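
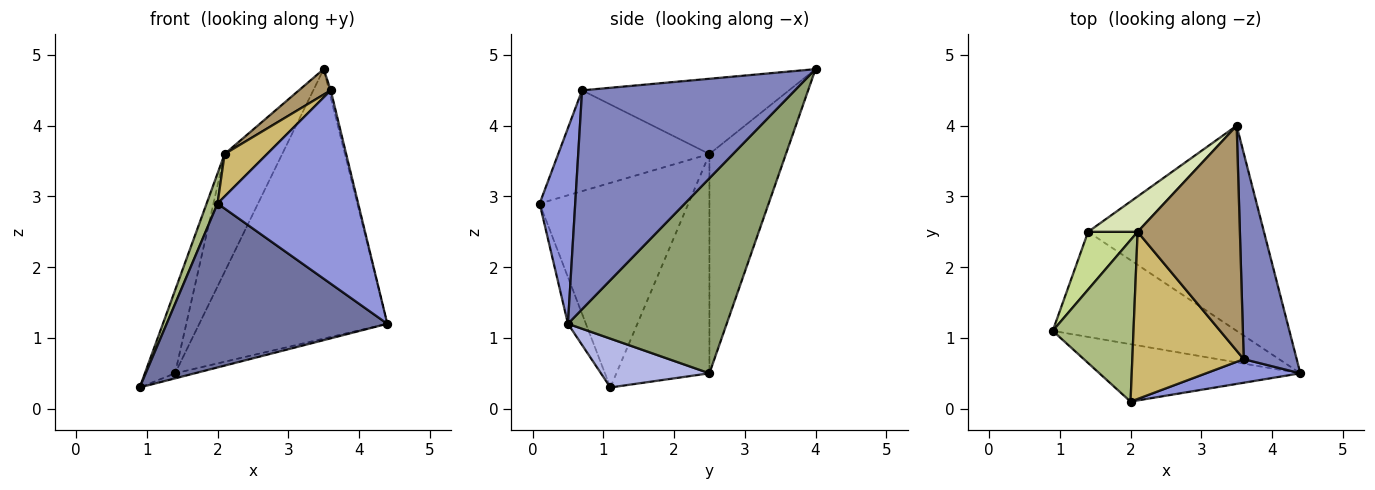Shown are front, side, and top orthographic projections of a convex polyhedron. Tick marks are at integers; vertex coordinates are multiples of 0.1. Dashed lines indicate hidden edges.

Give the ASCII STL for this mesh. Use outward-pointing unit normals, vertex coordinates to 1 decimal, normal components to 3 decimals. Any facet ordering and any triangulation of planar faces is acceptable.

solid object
 facet normal -0.077 -0.941 -0.330
  outer loop
   vertex 2.0 0.1 2.9
   vertex 0.9 1.1 0.3
   vertex 4.4 0.5 1.2
  endloop
 endfacet
 facet normal 0.972 0.008 0.235
  outer loop
   vertex 3.6 0.7 4.5
   vertex 4.4 0.5 1.2
   vertex 3.5 4.0 4.8
  endloop
 endfacet
 facet normal 0.244 -0.963 0.117
  outer loop
   vertex 3.6 0.7 4.5
   vertex 2.0 0.1 2.9
   vertex 4.4 0.5 1.2
  endloop
 endfacet
 facet normal 0.256 0.046 -0.966
  outer loop
   vertex 1.4 2.5 0.5
   vertex 4.4 0.5 1.2
   vertex 0.9 1.1 0.3
  endloop
 endfacet
 facet normal 0.558 0.661 -0.503
  outer loop
   vertex 1.4 2.5 0.5
   vertex 3.5 4.0 4.8
   vertex 4.4 0.5 1.2
  endloop
 endfacet
 facet normal -0.928 -0.068 0.366
  outer loop
   vertex 2.1 2.5 3.6
   vertex 0.9 1.1 0.3
   vertex 2.0 0.1 2.9
  endloop
 endfacet
 facet normal -0.930 0.302 0.210
  outer loop
   vertex 2.1 2.5 3.6
   vertex 1.4 2.5 0.5
   vertex 0.9 1.1 0.3
  endloop
 endfacet
 facet normal -0.786 0.592 0.178
  outer loop
   vertex 2.1 2.5 3.6
   vertex 3.5 4.0 4.8
   vertex 1.4 2.5 0.5
  endloop
 endfacet
 facet normal -0.590 -0.091 0.802
  outer loop
   vertex 2.1 2.5 3.6
   vertex 3.6 0.7 4.5
   vertex 3.5 4.0 4.8
  endloop
 endfacet
 facet normal -0.659 -0.185 0.729
  outer loop
   vertex 2.1 2.5 3.6
   vertex 2.0 0.1 2.9
   vertex 3.6 0.7 4.5
  endloop
 endfacet
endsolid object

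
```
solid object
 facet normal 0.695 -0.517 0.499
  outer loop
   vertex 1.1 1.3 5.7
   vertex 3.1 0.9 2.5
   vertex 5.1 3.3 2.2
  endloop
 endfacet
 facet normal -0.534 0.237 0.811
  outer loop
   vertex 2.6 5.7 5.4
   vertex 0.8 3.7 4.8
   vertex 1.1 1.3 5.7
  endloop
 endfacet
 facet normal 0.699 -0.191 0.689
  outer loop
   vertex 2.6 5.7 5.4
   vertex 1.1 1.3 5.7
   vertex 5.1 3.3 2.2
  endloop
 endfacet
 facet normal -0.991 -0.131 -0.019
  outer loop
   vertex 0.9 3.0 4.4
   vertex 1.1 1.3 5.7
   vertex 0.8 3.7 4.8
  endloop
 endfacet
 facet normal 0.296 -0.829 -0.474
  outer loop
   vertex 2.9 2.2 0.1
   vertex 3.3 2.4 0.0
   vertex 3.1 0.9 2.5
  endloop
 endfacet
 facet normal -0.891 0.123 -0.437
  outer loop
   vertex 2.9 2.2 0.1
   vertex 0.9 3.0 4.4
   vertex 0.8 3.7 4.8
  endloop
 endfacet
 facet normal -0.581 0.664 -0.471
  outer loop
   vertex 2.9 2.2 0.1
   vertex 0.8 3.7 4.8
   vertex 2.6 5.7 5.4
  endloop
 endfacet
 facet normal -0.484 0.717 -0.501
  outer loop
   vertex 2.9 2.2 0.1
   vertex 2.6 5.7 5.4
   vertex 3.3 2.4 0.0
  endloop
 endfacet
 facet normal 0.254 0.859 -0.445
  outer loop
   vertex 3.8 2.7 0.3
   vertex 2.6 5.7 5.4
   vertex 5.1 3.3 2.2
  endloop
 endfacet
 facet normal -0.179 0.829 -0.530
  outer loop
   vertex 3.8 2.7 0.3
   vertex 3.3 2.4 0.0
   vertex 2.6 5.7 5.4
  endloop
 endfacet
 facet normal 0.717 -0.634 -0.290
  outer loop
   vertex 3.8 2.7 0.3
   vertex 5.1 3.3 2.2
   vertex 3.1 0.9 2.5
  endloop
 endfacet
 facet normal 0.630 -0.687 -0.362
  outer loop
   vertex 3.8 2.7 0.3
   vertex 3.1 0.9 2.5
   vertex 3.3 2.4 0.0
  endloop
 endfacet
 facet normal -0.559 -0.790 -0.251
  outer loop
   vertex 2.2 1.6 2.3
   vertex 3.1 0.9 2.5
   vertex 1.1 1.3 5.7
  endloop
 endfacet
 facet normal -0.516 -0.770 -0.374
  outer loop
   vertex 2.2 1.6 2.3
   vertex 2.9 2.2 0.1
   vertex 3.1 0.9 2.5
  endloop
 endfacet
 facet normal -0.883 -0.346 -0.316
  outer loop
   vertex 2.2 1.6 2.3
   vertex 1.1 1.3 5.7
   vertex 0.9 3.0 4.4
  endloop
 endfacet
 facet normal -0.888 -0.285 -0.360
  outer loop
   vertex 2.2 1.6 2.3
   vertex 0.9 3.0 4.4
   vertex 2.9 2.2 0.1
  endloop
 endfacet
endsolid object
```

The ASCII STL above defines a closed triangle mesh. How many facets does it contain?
16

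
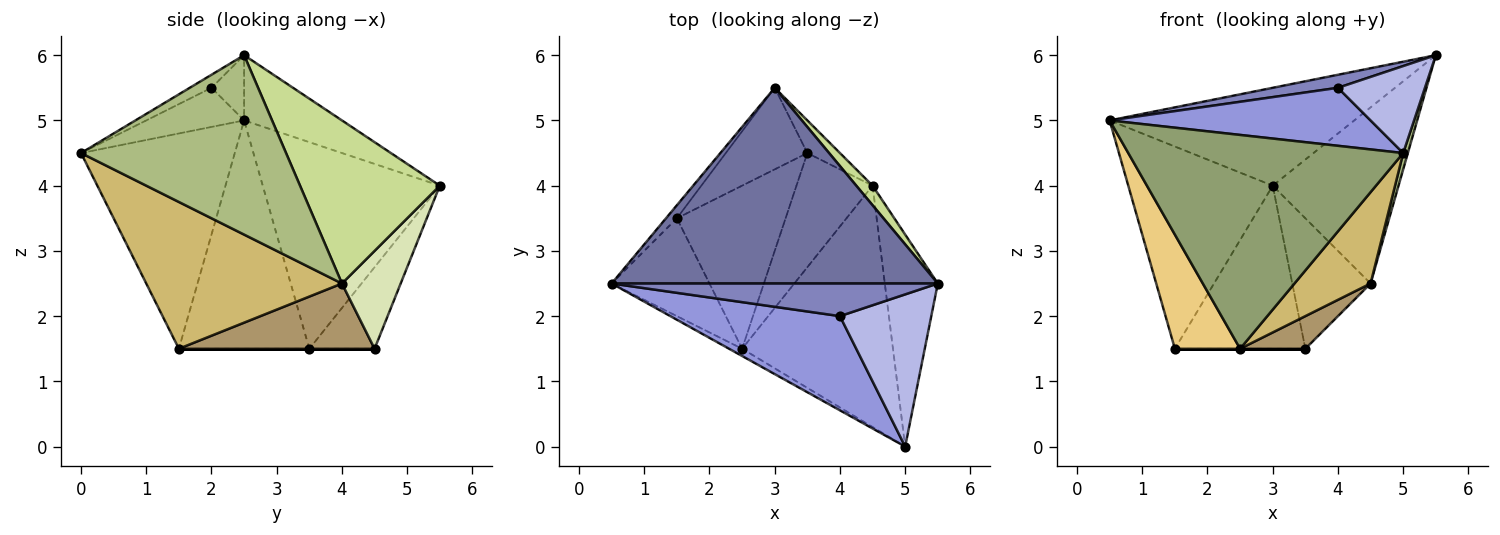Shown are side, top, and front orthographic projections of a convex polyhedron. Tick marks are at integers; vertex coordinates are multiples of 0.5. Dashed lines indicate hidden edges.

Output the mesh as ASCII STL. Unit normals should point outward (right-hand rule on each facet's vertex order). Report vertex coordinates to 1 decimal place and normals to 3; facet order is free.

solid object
 facet normal -0.176 0.440 0.880
  outer loop
   vertex 3.0 5.5 4.0
   vertex 0.5 2.5 5.0
   vertex 5.5 2.5 6.0
  endloop
 endfacet
 facet normal -0.183 -0.365 0.913
  outer loop
   vertex 4.0 2.0 5.5
   vertex 5.5 2.5 6.0
   vertex 0.5 2.5 5.0
  endloop
 endfacet
 facet normal -0.193 -0.514 0.836
  outer loop
   vertex 4.0 2.0 5.5
   vertex 0.5 2.5 5.0
   vertex 5.0 0.0 4.5
  endloop
 endfacet
 facet normal -0.123 -0.492 0.862
  outer loop
   vertex 4.0 2.0 5.5
   vertex 5.0 0.0 4.5
   vertex 5.5 2.5 6.0
  endloop
 endfacet
 facet normal -0.488 -0.872 -0.030
  outer loop
   vertex 2.5 1.5 1.5
   vertex 5.0 0.0 4.5
   vertex 0.5 2.5 5.0
  endloop
 endfacet
 facet normal 0.959 -0.022 -0.283
  outer loop
   vertex 4.5 4.0 2.5
   vertex 5.5 2.5 6.0
   vertex 5.0 0.0 4.5
  endloop
 endfacet
 facet normal 0.741 0.667 0.074
  outer loop
   vertex 4.5 4.0 2.5
   vertex 3.0 5.5 4.0
   vertex 5.5 2.5 6.0
  endloop
 endfacet
 facet normal 0.588 0.784 -0.196
  outer loop
   vertex 4.5 4.0 2.5
   vertex 3.5 4.5 1.5
   vertex 3.0 5.5 4.0
  endloop
 endfacet
 facet normal 0.636 -0.212 -0.742
  outer loop
   vertex 4.5 4.0 2.5
   vertex 2.5 1.5 1.5
   vertex 3.5 4.5 1.5
  endloop
 endfacet
 facet normal 0.673 -0.262 -0.692
  outer loop
   vertex 4.5 4.0 2.5
   vertex 5.0 0.0 4.5
   vertex 2.5 1.5 1.5
  endloop
 endfacet
 facet normal -0.835 -0.418 -0.358
  outer loop
   vertex 1.5 3.5 1.5
   vertex 2.5 1.5 1.5
   vertex 0.5 2.5 5.0
  endloop
 endfacet
 facet normal 0.000 0.000 -1.000
  outer loop
   vertex 1.5 3.5 1.5
   vertex 3.5 4.5 1.5
   vertex 2.5 1.5 1.5
  endloop
 endfacet
 facet normal -0.774 0.632 -0.041
  outer loop
   vertex 1.5 3.5 1.5
   vertex 0.5 2.5 5.0
   vertex 3.0 5.5 4.0
  endloop
 endfacet
 facet normal -0.408 0.816 -0.408
  outer loop
   vertex 1.5 3.5 1.5
   vertex 3.0 5.5 4.0
   vertex 3.5 4.5 1.5
  endloop
 endfacet
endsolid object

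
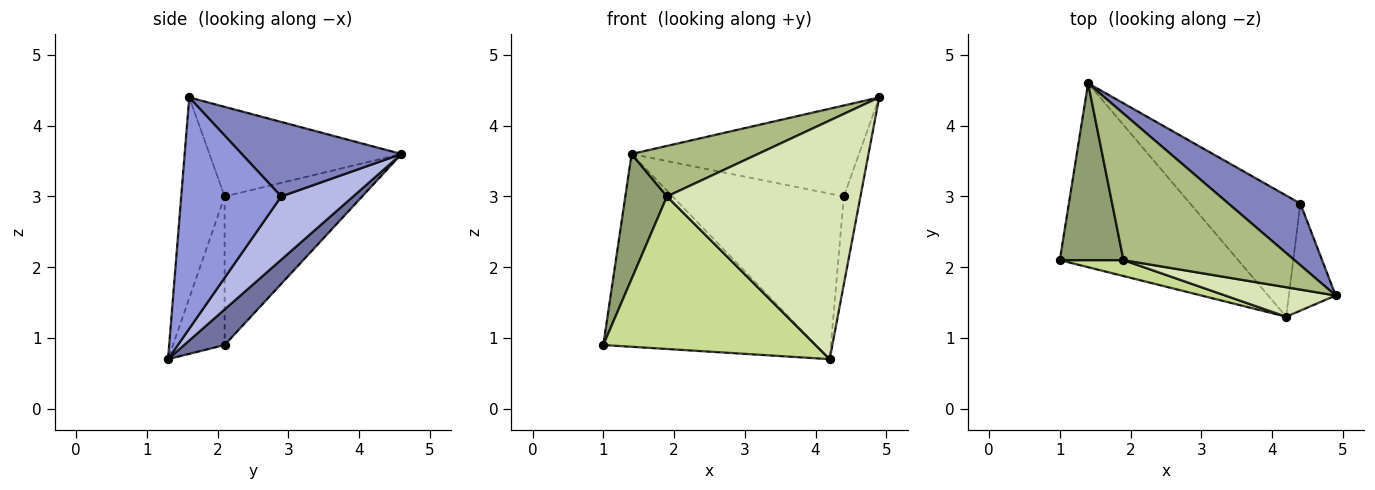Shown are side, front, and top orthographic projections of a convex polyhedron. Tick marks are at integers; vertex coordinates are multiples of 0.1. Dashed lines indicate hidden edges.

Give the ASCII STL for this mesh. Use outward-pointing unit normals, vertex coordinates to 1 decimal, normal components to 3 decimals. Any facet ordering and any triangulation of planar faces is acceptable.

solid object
 facet normal 0.136 0.717 -0.684
  outer loop
   vertex 4.2 1.3 0.7
   vertex 1.0 2.1 0.9
   vertex 1.4 4.6 3.6
  endloop
 endfacet
 facet normal 0.503 0.716 0.485
  outer loop
   vertex 4.4 2.9 3.0
   vertex 1.4 4.6 3.6
   vertex 4.9 1.6 4.4
  endloop
 endfacet
 facet normal 0.967 0.161 -0.196
  outer loop
   vertex 4.4 2.9 3.0
   vertex 4.9 1.6 4.4
   vertex 4.2 1.3 0.7
  endloop
 endfacet
 facet normal 0.321 0.764 -0.559
  outer loop
   vertex 4.4 2.9 3.0
   vertex 4.2 1.3 0.7
   vertex 1.4 4.6 3.6
  endloop
 endfacet
 facet normal -0.885 -0.268 0.379
  outer loop
   vertex 1.9 2.1 3.0
   vertex 1.4 4.6 3.6
   vertex 1.0 2.1 0.9
  endloop
 endfacet
 facet normal -0.444 -0.292 0.847
  outer loop
   vertex 1.9 2.1 3.0
   vertex 4.9 1.6 4.4
   vertex 1.4 4.6 3.6
  endloop
 endfacet
 facet normal -0.235 -0.967 0.101
  outer loop
   vertex 1.9 2.1 3.0
   vertex 1.0 2.1 0.9
   vertex 4.2 1.3 0.7
  endloop
 endfacet
 facet normal -0.217 -0.969 0.120
  outer loop
   vertex 1.9 2.1 3.0
   vertex 4.2 1.3 0.7
   vertex 4.9 1.6 4.4
  endloop
 endfacet
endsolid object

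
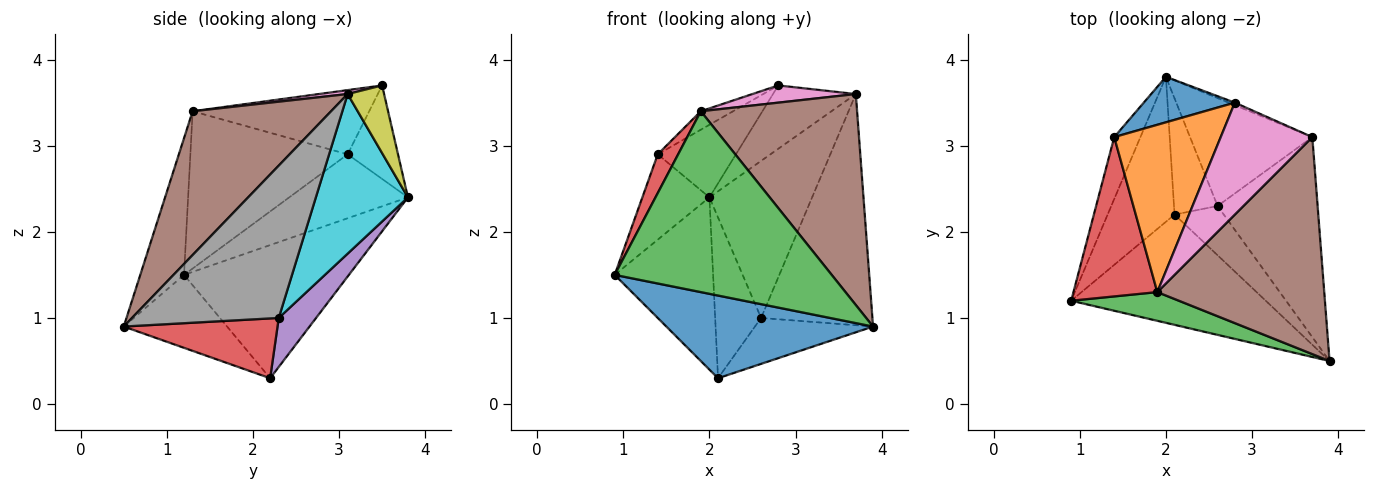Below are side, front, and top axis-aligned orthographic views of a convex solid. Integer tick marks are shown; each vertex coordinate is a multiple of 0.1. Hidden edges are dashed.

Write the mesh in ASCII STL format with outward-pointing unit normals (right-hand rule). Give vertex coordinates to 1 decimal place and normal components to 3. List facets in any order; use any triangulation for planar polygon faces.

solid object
 facet normal -0.287 -0.575 -0.766
  outer loop
   vertex 2.1 2.2 0.3
   vertex 3.9 0.5 0.9
   vertex 0.9 1.2 1.5
  endloop
 endfacet
 facet normal -0.788 0.471 -0.396
  outer loop
   vertex 2.1 2.2 0.3
   vertex 0.9 1.2 1.5
   vertex 2.0 3.8 2.4
  endloop
 endfacet
 facet normal -0.195 -0.969 0.154
  outer loop
   vertex 1.9 1.3 3.4
   vertex 0.9 1.2 1.5
   vertex 3.9 0.5 0.9
  endloop
 endfacet
 facet normal 0.664 0.510 -0.547
  outer loop
   vertex 2.6 2.3 1.0
   vertex 3.9 0.5 0.9
   vertex 2.1 2.2 0.3
  endloop
 endfacet
 facet normal 0.550 0.677 -0.489
  outer loop
   vertex 2.6 2.3 1.0
   vertex 2.1 2.2 0.3
   vertex 2.0 3.8 2.4
  endloop
 endfacet
 facet normal 0.525 -0.593 0.610
  outer loop
   vertex 3.7 3.1 3.6
   vertex 1.9 1.3 3.4
   vertex 3.9 0.5 0.9
  endloop
 endfacet
 facet normal 0.042 -0.152 0.987
  outer loop
   vertex 3.7 3.1 3.6
   vertex 2.8 3.5 3.7
   vertex 1.9 1.3 3.4
  endloop
 endfacet
 facet normal 0.706 0.536 -0.463
  outer loop
   vertex 3.7 3.1 3.6
   vertex 3.9 0.5 0.9
   vertex 2.6 2.3 1.0
  endloop
 endfacet
 facet normal 0.402 0.915 -0.037
  outer loop
   vertex 3.7 3.1 3.6
   vertex 2.0 3.8 2.4
   vertex 2.8 3.5 3.7
  endloop
 endfacet
 facet normal 0.594 0.663 -0.455
  outer loop
   vertex 3.7 3.1 3.6
   vertex 2.6 2.3 1.0
   vertex 2.0 3.8 2.4
  endloop
 endfacet
 facet normal -0.479 0.744 0.466
  outer loop
   vertex 1.4 3.1 2.9
   vertex 2.8 3.5 3.7
   vertex 2.0 3.8 2.4
  endloop
 endfacet
 facet normal -0.514 0.094 0.853
  outer loop
   vertex 1.4 3.1 2.9
   vertex 1.9 1.3 3.4
   vertex 2.8 3.5 3.7
  endloop
 endfacet
 facet normal -0.820 0.463 -0.336
  outer loop
   vertex 1.4 3.1 2.9
   vertex 2.0 3.8 2.4
   vertex 0.9 1.2 1.5
  endloop
 endfacet
 facet normal -0.877 -0.114 0.467
  outer loop
   vertex 1.4 3.1 2.9
   vertex 0.9 1.2 1.5
   vertex 1.9 1.3 3.4
  endloop
 endfacet
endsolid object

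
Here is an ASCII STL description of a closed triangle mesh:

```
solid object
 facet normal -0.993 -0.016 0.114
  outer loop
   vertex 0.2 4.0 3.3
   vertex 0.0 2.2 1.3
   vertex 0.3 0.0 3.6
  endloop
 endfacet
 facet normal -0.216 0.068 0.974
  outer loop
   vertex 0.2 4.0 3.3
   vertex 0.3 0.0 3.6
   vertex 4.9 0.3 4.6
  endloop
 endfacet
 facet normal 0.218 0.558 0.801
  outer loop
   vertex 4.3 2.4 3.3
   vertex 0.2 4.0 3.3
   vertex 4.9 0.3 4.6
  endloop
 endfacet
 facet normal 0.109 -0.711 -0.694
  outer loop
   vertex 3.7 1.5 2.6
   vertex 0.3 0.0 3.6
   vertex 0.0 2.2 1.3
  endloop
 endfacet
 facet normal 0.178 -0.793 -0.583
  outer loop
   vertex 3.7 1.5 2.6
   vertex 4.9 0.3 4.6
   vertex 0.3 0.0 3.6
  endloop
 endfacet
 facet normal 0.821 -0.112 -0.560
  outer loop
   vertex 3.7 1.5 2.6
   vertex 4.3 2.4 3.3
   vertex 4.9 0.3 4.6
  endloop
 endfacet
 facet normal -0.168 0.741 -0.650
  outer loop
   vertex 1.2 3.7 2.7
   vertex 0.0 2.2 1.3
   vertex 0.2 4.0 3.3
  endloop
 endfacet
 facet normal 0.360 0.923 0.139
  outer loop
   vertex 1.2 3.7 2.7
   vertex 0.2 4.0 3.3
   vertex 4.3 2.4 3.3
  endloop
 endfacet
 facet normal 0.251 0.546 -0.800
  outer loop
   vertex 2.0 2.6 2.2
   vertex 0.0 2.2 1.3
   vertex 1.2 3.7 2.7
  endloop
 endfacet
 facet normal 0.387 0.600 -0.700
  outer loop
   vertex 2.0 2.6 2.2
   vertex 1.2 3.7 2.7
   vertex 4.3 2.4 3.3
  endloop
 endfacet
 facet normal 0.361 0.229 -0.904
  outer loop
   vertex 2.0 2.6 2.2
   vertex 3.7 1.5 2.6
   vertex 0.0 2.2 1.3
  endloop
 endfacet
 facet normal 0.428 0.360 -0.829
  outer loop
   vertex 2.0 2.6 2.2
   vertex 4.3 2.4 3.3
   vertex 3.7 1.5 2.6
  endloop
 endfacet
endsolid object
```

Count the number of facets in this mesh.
12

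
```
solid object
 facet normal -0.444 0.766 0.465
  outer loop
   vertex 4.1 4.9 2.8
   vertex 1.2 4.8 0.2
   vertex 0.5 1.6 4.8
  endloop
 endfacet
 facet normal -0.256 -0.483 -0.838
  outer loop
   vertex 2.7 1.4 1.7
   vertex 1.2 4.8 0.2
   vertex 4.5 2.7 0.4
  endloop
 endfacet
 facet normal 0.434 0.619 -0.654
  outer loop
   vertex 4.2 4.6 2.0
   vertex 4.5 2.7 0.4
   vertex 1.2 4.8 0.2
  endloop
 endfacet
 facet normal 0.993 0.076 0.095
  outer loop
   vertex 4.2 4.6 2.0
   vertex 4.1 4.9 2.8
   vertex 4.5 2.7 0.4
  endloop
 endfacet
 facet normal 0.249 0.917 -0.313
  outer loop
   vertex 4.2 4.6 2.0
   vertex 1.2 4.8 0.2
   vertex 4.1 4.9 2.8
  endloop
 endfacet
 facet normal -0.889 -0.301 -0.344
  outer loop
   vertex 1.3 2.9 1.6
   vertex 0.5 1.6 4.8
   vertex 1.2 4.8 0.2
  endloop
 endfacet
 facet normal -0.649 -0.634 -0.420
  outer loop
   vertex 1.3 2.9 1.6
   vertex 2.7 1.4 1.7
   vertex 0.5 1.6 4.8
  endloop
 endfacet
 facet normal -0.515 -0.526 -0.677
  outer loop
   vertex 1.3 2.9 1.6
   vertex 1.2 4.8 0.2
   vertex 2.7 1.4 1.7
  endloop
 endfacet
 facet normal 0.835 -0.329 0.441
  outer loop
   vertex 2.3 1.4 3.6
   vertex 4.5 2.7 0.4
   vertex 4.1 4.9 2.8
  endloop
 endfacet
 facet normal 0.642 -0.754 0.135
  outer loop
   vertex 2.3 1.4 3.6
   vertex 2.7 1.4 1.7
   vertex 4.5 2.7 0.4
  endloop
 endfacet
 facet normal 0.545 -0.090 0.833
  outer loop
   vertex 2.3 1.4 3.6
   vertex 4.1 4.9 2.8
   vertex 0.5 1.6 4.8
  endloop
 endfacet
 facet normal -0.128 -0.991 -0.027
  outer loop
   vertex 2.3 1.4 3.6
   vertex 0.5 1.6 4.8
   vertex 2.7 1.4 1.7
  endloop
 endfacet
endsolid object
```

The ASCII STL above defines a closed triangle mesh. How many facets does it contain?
12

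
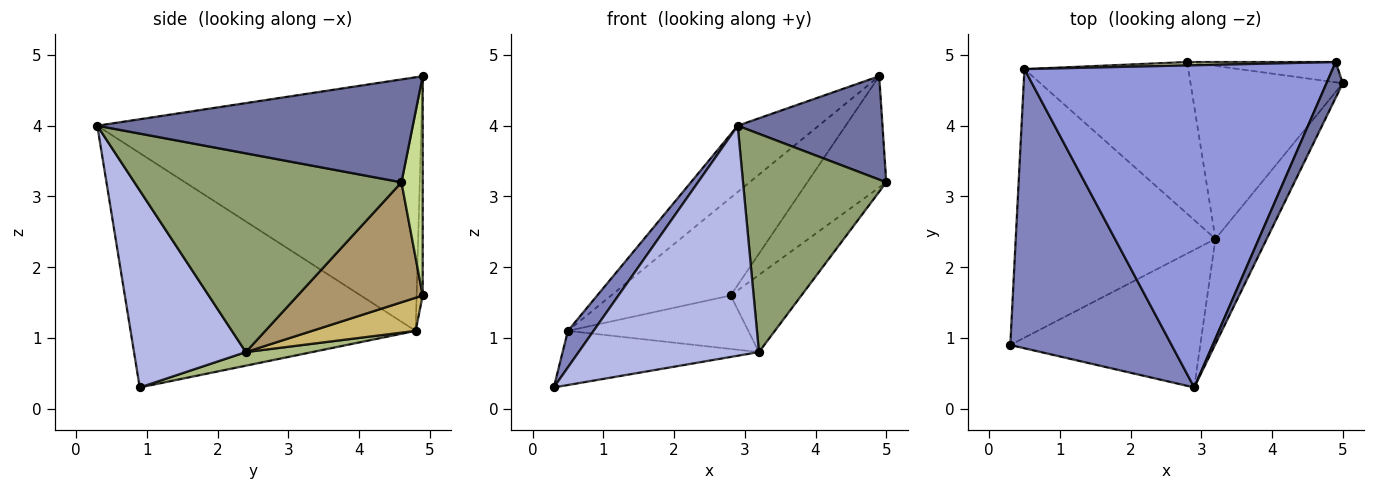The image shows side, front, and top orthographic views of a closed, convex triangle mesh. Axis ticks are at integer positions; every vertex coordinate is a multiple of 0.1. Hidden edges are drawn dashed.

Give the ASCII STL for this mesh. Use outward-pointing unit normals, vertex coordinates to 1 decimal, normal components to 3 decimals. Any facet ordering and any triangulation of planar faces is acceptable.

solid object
 facet normal 0.900 -0.413 0.143
  outer loop
   vertex 4.9 4.9 4.7
   vertex 2.9 0.3 4.0
   vertex 5.0 4.6 3.2
  endloop
 endfacet
 facet normal -0.822 -0.074 0.565
  outer loop
   vertex 0.5 4.8 1.1
   vertex 0.3 0.9 0.3
   vertex 2.9 0.3 4.0
  endloop
 endfacet
 facet normal -0.628 0.157 0.763
  outer loop
   vertex 0.5 4.8 1.1
   vertex 2.9 0.3 4.0
   vertex 4.9 4.9 4.7
  endloop
 endfacet
 facet normal 0.470 -0.758 -0.453
  outer loop
   vertex 3.2 2.4 0.8
   vertex 2.9 0.3 4.0
   vertex 0.3 0.9 0.3
  endloop
 endfacet
 facet normal 0.859 -0.461 -0.222
  outer loop
   vertex 3.2 2.4 0.8
   vertex 5.0 4.6 3.2
   vertex 2.9 0.3 4.0
  endloop
 endfacet
 facet normal 0.067 0.197 -0.978
  outer loop
   vertex 3.2 2.4 0.8
   vertex 0.3 0.9 0.3
   vertex 0.5 4.8 1.1
  endloop
 endfacet
 facet normal 0.256 0.951 -0.173
  outer loop
   vertex 2.8 4.9 1.6
   vertex 4.9 4.9 4.7
   vertex 5.0 4.6 3.2
  endloop
 endfacet
 facet normal -0.051 0.998 0.034
  outer loop
   vertex 2.8 4.9 1.6
   vertex 0.5 4.8 1.1
   vertex 4.9 4.9 4.7
  endloop
 endfacet
 facet normal 0.584 0.331 -0.741
  outer loop
   vertex 2.8 4.9 1.6
   vertex 5.0 4.6 3.2
   vertex 3.2 2.4 0.8
  endloop
 endfacet
 facet normal 0.187 0.326 -0.926
  outer loop
   vertex 2.8 4.9 1.6
   vertex 3.2 2.4 0.8
   vertex 0.5 4.8 1.1
  endloop
 endfacet
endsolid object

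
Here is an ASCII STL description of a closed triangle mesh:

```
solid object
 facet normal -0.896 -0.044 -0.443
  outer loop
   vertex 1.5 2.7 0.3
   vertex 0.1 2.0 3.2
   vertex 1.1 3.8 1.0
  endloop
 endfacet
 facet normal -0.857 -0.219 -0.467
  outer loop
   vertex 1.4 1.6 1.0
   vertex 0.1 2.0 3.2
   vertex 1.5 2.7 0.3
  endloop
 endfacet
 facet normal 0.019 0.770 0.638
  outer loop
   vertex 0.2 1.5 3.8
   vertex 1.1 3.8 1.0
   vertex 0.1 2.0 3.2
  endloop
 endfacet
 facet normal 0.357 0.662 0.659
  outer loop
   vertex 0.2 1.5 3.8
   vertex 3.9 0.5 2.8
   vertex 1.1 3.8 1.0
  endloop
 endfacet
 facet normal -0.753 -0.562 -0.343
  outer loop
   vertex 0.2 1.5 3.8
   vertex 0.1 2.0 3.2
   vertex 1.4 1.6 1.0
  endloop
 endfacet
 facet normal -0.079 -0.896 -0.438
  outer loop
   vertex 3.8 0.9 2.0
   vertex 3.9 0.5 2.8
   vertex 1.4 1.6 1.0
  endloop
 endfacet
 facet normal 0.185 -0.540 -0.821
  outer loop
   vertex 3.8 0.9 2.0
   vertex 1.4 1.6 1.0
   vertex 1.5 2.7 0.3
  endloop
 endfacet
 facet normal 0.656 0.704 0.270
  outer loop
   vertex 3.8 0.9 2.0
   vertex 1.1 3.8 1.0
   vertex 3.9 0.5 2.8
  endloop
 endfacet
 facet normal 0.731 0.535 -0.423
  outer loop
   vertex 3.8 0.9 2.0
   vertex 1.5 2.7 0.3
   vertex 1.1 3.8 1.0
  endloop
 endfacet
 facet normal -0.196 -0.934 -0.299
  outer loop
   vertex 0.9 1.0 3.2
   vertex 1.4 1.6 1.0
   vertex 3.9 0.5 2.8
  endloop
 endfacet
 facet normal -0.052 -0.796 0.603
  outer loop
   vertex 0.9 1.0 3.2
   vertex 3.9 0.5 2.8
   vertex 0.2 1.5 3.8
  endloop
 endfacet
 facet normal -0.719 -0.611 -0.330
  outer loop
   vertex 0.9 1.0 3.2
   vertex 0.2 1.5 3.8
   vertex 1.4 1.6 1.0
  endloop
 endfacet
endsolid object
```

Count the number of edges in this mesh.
18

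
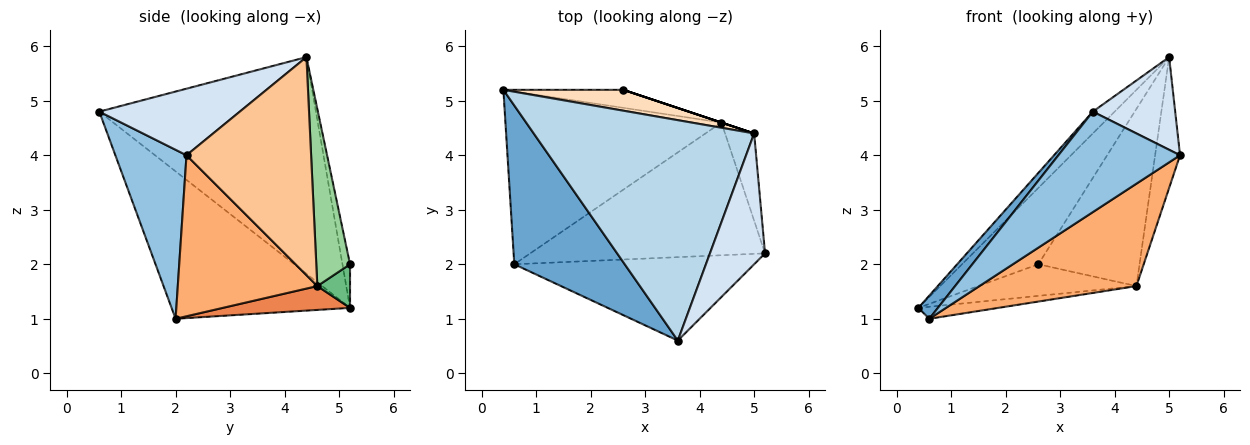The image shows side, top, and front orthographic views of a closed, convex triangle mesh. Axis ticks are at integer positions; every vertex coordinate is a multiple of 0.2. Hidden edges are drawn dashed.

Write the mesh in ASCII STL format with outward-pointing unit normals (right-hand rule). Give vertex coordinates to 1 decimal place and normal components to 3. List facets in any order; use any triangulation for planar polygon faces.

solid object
 facet normal -0.797 -0.087 0.597
  outer loop
   vertex 3.6 0.6 4.8
   vertex 0.4 5.2 1.2
   vertex 0.6 2.0 1.0
  endloop
 endfacet
 facet normal 0.410 -0.702 -0.582
  outer loop
   vertex 3.6 0.6 4.8
   vertex 0.6 2.0 1.0
   vertex 5.2 2.2 4.0
  endloop
 endfacet
 facet normal -0.699 0.070 0.711
  outer loop
   vertex 5.0 4.4 5.8
   vertex 0.4 5.2 1.2
   vertex 3.6 0.6 4.8
  endloop
 endfacet
 facet normal 0.702 -0.412 0.581
  outer loop
   vertex 5.0 4.4 5.8
   vertex 3.6 0.6 4.8
   vertex 5.2 2.2 4.0
  endloop
 endfacet
 facet normal 0.109 0.069 -0.992
  outer loop
   vertex 4.4 4.6 1.6
   vertex 0.6 2.0 1.0
   vertex 0.4 5.2 1.2
  endloop
 endfacet
 facet normal 0.477 -0.537 -0.696
  outer loop
   vertex 4.4 4.6 1.6
   vertex 5.2 2.2 4.0
   vertex 0.6 2.0 1.0
  endloop
 endfacet
 facet normal 0.972 0.194 -0.130
  outer loop
   vertex 4.4 4.6 1.6
   vertex 5.0 4.4 5.8
   vertex 5.2 2.2 4.0
  endloop
 endfacet
 facet normal -0.095 0.960 0.262
  outer loop
   vertex 2.6 5.2 2.0
   vertex 0.4 5.2 1.2
   vertex 5.0 4.4 5.8
  endloop
 endfacet
 facet normal 0.177 0.855 -0.487
  outer loop
   vertex 2.6 5.2 2.0
   vertex 4.4 4.6 1.6
   vertex 0.4 5.2 1.2
  endloop
 endfacet
 facet normal 0.316 0.949 0.000
  outer loop
   vertex 2.6 5.2 2.0
   vertex 5.0 4.4 5.8
   vertex 4.4 4.6 1.6
  endloop
 endfacet
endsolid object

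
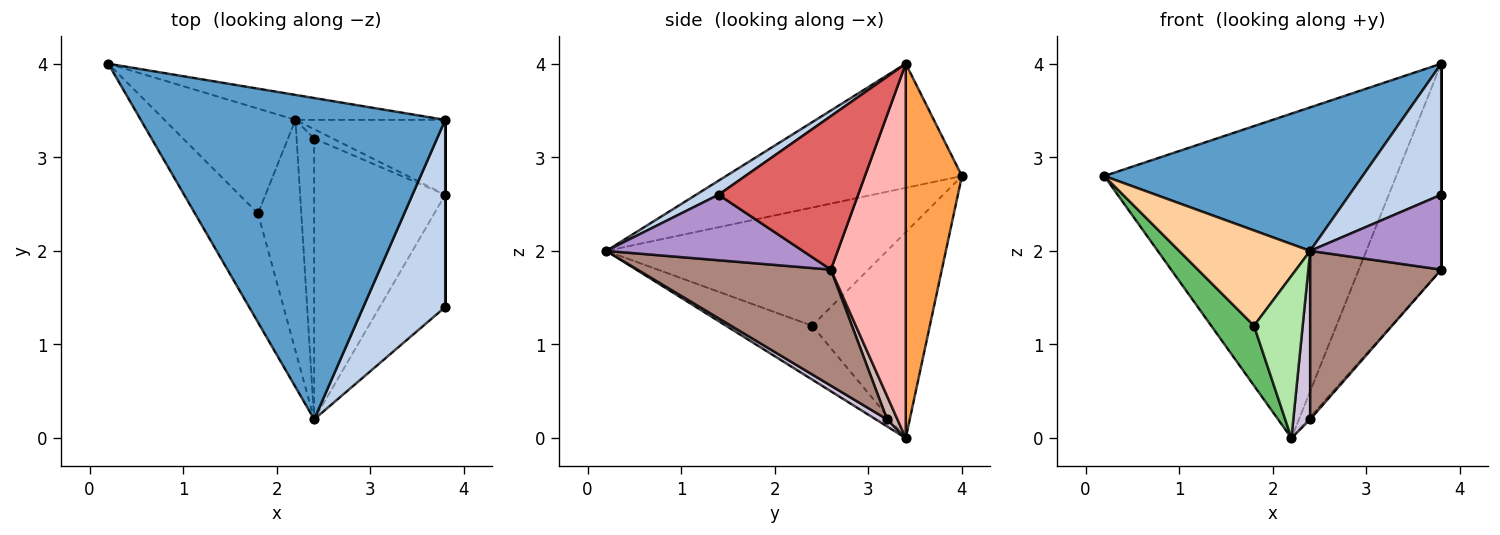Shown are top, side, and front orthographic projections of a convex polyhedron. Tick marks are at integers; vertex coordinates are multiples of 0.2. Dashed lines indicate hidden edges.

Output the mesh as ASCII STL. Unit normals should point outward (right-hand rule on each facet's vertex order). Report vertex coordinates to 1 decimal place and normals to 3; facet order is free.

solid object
 facet normal -0.349 -0.382 0.856
  outer loop
   vertex 3.8 3.4 4.0
   vertex 0.2 4.0 2.8
   vertex 2.4 0.2 2.0
  endloop
 endfacet
 facet normal 0.139 -0.568 0.811
  outer loop
   vertex 3.8 3.4 4.0
   vertex 2.4 0.2 2.0
   vertex 3.8 1.4 2.6
  endloop
 endfacet
 facet normal 0.188 0.979 -0.075
  outer loop
   vertex 3.8 3.4 4.0
   vertex 2.2 3.4 0.0
   vertex 0.2 4.0 2.8
  endloop
 endfacet
 facet normal -0.816 -0.381 -0.435
  outer loop
   vertex 1.8 2.4 1.2
   vertex 2.4 0.2 2.0
   vertex 0.2 4.0 2.8
  endloop
 endfacet
 facet normal -0.807 -0.293 -0.513
  outer loop
   vertex 1.8 2.4 1.2
   vertex 0.2 4.0 2.8
   vertex 2.2 3.4 0.0
  endloop
 endfacet
 facet normal -0.713 -0.403 -0.574
  outer loop
   vertex 1.8 2.4 1.2
   vertex 2.2 3.4 0.0
   vertex 2.4 0.2 2.0
  endloop
 endfacet
 facet normal 1.000 0.000 0.000
  outer loop
   vertex 3.8 2.6 1.8
   vertex 3.8 3.4 4.0
   vertex 3.8 1.4 2.6
  endloop
 endfacet
 facet normal 0.650 0.715 -0.260
  outer loop
   vertex 3.8 2.6 1.8
   vertex 2.2 3.4 0.0
   vertex 3.8 3.4 4.0
  endloop
 endfacet
 facet normal 0.640 -0.426 -0.640
  outer loop
   vertex 3.8 2.6 1.8
   vertex 3.8 1.4 2.6
   vertex 2.4 0.2 2.0
  endloop
 endfacet
 facet normal 0.324 -0.487 -0.811
  outer loop
   vertex 2.4 3.2 0.2
   vertex 2.4 0.2 2.0
   vertex 2.2 3.4 0.0
  endloop
 endfacet
 facet normal 0.605 -0.410 -0.683
  outer loop
   vertex 2.4 3.2 0.2
   vertex 3.8 2.6 1.8
   vertex 2.4 0.2 2.0
  endloop
 endfacet
 facet normal 0.772 0.154 -0.617
  outer loop
   vertex 2.4 3.2 0.2
   vertex 2.2 3.4 0.0
   vertex 3.8 2.6 1.8
  endloop
 endfacet
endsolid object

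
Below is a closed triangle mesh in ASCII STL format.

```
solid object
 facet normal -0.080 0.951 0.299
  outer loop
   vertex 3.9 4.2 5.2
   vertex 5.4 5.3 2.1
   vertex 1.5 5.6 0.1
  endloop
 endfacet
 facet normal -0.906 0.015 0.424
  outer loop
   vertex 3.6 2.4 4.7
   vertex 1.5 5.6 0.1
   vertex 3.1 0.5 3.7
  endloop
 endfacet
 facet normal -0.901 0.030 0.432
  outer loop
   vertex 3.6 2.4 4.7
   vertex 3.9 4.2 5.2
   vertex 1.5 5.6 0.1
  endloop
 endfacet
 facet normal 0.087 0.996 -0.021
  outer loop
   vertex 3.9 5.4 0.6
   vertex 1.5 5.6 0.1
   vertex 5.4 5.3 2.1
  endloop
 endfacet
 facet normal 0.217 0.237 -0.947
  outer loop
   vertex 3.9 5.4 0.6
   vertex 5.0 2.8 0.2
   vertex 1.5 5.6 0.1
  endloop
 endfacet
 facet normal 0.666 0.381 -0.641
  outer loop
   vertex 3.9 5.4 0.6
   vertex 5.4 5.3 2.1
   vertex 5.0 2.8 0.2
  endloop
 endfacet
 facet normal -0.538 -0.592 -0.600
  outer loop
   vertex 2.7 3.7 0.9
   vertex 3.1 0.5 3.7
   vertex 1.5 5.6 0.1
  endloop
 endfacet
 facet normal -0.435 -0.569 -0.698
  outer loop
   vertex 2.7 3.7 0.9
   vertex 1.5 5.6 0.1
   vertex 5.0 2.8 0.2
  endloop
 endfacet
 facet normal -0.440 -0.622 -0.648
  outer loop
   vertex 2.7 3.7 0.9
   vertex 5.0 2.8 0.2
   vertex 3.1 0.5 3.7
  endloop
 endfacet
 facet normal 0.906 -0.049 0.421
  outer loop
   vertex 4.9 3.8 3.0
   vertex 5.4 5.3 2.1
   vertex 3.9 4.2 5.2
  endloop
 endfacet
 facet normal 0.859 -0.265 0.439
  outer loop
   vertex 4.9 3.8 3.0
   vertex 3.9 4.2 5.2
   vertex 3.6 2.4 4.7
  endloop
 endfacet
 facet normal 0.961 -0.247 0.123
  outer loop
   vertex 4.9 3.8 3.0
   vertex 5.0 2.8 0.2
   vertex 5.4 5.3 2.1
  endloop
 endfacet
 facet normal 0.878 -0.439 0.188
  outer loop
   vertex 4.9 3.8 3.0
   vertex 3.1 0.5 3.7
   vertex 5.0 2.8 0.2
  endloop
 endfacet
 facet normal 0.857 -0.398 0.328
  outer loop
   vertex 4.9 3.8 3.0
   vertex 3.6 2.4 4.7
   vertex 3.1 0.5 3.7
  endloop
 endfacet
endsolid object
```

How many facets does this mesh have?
14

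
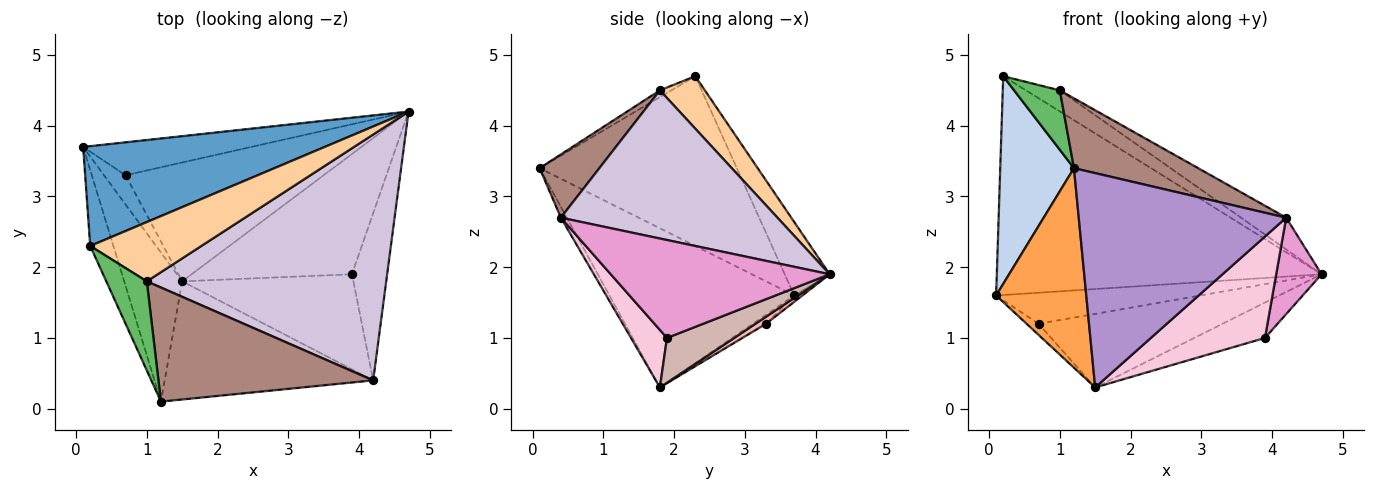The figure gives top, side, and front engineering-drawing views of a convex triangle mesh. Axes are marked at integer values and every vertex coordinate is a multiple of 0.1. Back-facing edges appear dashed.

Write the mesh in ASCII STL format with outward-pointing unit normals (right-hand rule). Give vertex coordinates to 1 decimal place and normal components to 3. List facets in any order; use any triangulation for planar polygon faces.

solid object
 facet normal -0.125 0.903 0.412
  outer loop
   vertex 0.2 2.3 4.7
   vertex 4.7 4.2 1.9
   vertex 0.1 3.7 1.6
  endloop
 endfacet
 facet normal -0.929 -0.347 -0.127
  outer loop
   vertex 0.2 2.3 4.7
   vertex 0.1 3.7 1.6
   vertex 1.2 0.1 3.4
  endloop
 endfacet
 facet normal -0.854 -0.417 -0.311
  outer loop
   vertex 1.5 1.8 0.3
   vertex 1.2 0.1 3.4
   vertex 0.1 3.7 1.6
  endloop
 endfacet
 facet normal 0.406 0.306 0.861
  outer loop
   vertex 1.0 1.8 4.5
   vertex 4.7 4.2 1.9
   vertex 0.2 2.3 4.7
  endloop
 endfacet
 facet normal -0.137 -0.549 0.824
  outer loop
   vertex 1.0 1.8 4.5
   vertex 0.2 2.3 4.7
   vertex 1.2 0.1 3.4
  endloop
 endfacet
 facet normal -0.027 0.686 -0.727
  outer loop
   vertex 0.7 3.3 1.2
   vertex 0.1 3.7 1.6
   vertex 4.7 4.2 1.9
  endloop
 endfacet
 facet normal -0.361 0.331 -0.872
  outer loop
   vertex 0.7 3.3 1.2
   vertex 1.5 1.8 0.3
   vertex 0.1 3.7 1.6
  endloop
 endfacet
 facet normal 0.030 0.526 -0.850
  outer loop
   vertex 0.7 3.3 1.2
   vertex 4.7 4.2 1.9
   vertex 1.5 1.8 0.3
  endloop
 endfacet
 facet normal -0.025 -0.876 -0.483
  outer loop
   vertex 4.2 0.4 2.7
   vertex 1.2 0.1 3.4
   vertex 1.5 1.8 0.3
  endloop
 endfacet
 facet normal 0.523 0.109 0.845
  outer loop
   vertex 4.2 0.4 2.7
   vertex 4.7 4.2 1.9
   vertex 1.0 1.8 4.5
  endloop
 endfacet
 facet normal 0.244 -0.507 0.827
  outer loop
   vertex 4.2 0.4 2.7
   vertex 1.0 1.8 4.5
   vertex 1.2 0.1 3.4
  endloop
 endfacet
 facet normal 0.259 0.273 -0.927
  outer loop
   vertex 3.9 1.9 1.0
   vertex 1.5 1.8 0.3
   vertex 4.7 4.2 1.9
  endloop
 endfacet
 facet normal 0.924 -0.191 -0.332
  outer loop
   vertex 3.9 1.9 1.0
   vertex 4.7 4.2 1.9
   vertex 4.2 0.4 2.7
  endloop
 endfacet
 facet normal 0.224 -0.711 -0.667
  outer loop
   vertex 3.9 1.9 1.0
   vertex 4.2 0.4 2.7
   vertex 1.5 1.8 0.3
  endloop
 endfacet
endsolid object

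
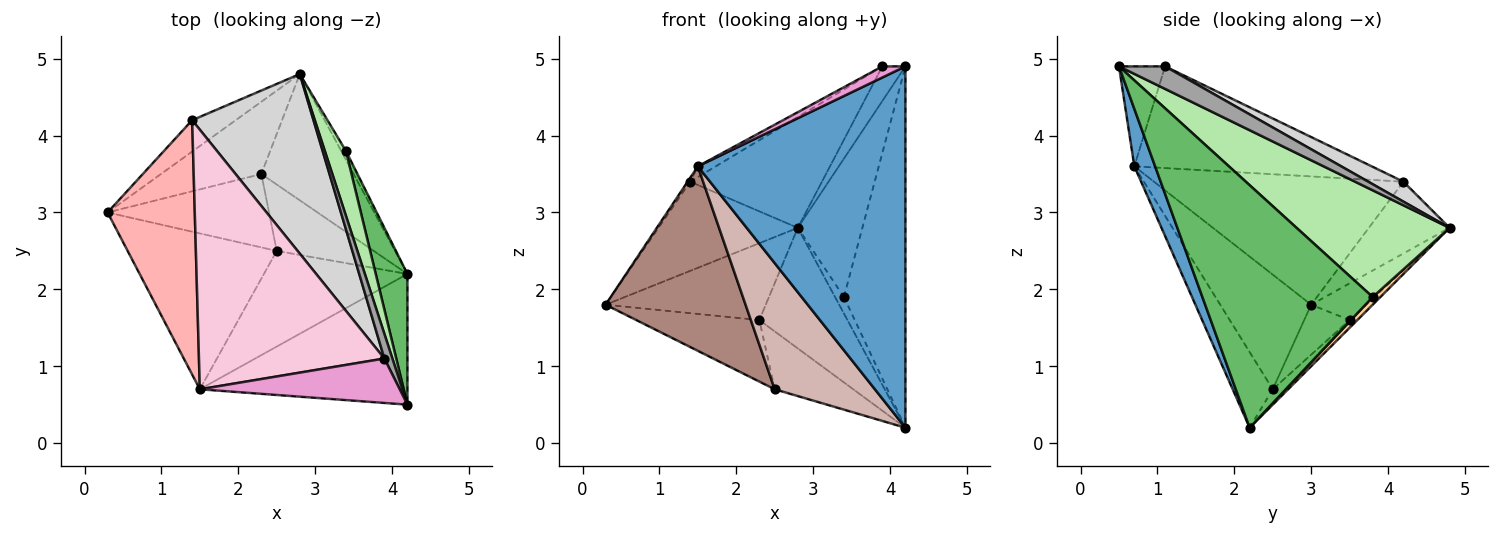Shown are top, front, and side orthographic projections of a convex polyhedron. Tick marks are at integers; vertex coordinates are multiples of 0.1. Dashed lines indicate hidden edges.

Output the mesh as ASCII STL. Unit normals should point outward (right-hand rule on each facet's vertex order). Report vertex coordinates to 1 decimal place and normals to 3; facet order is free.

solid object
 facet normal 0.094 -0.936 -0.339
  outer loop
   vertex 1.5 0.7 3.6
   vertex 4.2 2.2 0.2
   vertex 4.2 0.5 4.9
  endloop
 endfacet
 facet normal -0.243 0.707 -0.664
  outer loop
   vertex 2.3 3.5 1.6
   vertex 0.3 3.0 1.8
   vertex 2.8 4.8 2.8
  endloop
 endfacet
 facet normal -0.060 0.689 -0.722
  outer loop
   vertex 2.3 3.5 1.6
   vertex 2.8 4.8 2.8
   vertex 4.2 2.2 0.2
  endloop
 endfacet
 facet normal 0.607 0.701 -0.374
  outer loop
   vertex 3.4 3.8 1.9
   vertex 4.2 2.2 0.2
   vertex 2.8 4.8 2.8
  endloop
 endfacet
 facet normal 0.934 0.337 0.122
  outer loop
   vertex 3.4 3.8 1.9
   vertex 4.2 0.5 4.9
   vertex 4.2 2.2 0.2
  endloop
 endfacet
 facet normal 0.906 0.383 0.179
  outer loop
   vertex 3.4 3.8 1.9
   vertex 2.8 4.8 2.8
   vertex 4.2 0.5 4.9
  endloop
 endfacet
 facet normal -0.480 0.828 -0.291
  outer loop
   vertex 1.4 4.2 3.4
   vertex 2.8 4.8 2.8
   vertex 0.3 3.0 1.8
  endloop
 endfacet
 facet normal -0.827 0.008 0.562
  outer loop
   vertex 1.4 4.2 3.4
   vertex 0.3 3.0 1.8
   vertex 1.5 0.7 3.6
  endloop
 endfacet
 facet normal -0.231 0.625 -0.746
  outer loop
   vertex 2.5 2.5 0.7
   vertex 0.3 3.0 1.8
   vertex 2.3 3.5 1.6
  endloop
 endfacet
 facet normal -0.105 0.654 -0.750
  outer loop
   vertex 2.5 2.5 0.7
   vertex 2.3 3.5 1.6
   vertex 4.2 2.2 0.2
  endloop
 endfacet
 facet normal -0.445 -0.684 -0.578
  outer loop
   vertex 2.5 2.5 0.7
   vertex 1.5 0.7 3.6
   vertex 0.3 3.0 1.8
  endloop
 endfacet
 facet normal -0.303 -0.759 -0.576
  outer loop
   vertex 2.5 2.5 0.7
   vertex 4.2 2.2 0.2
   vertex 1.5 0.7 3.6
  endloop
 endfacet
 facet normal -0.436 -0.218 0.873
  outer loop
   vertex 3.9 1.1 4.9
   vertex 1.5 0.7 3.6
   vertex 4.2 0.5 4.9
  endloop
 endfacet
 facet normal -0.481 0.036 0.876
  outer loop
   vertex 3.9 1.1 4.9
   vertex 1.4 4.2 3.4
   vertex 1.5 0.7 3.6
  endloop
 endfacet
 facet normal 0.852 0.426 0.304
  outer loop
   vertex 3.9 1.1 4.9
   vertex 4.2 0.5 4.9
   vertex 2.8 4.8 2.8
  endloop
 endfacet
 facet normal 0.139 0.520 0.843
  outer loop
   vertex 3.9 1.1 4.9
   vertex 2.8 4.8 2.8
   vertex 1.4 4.2 3.4
  endloop
 endfacet
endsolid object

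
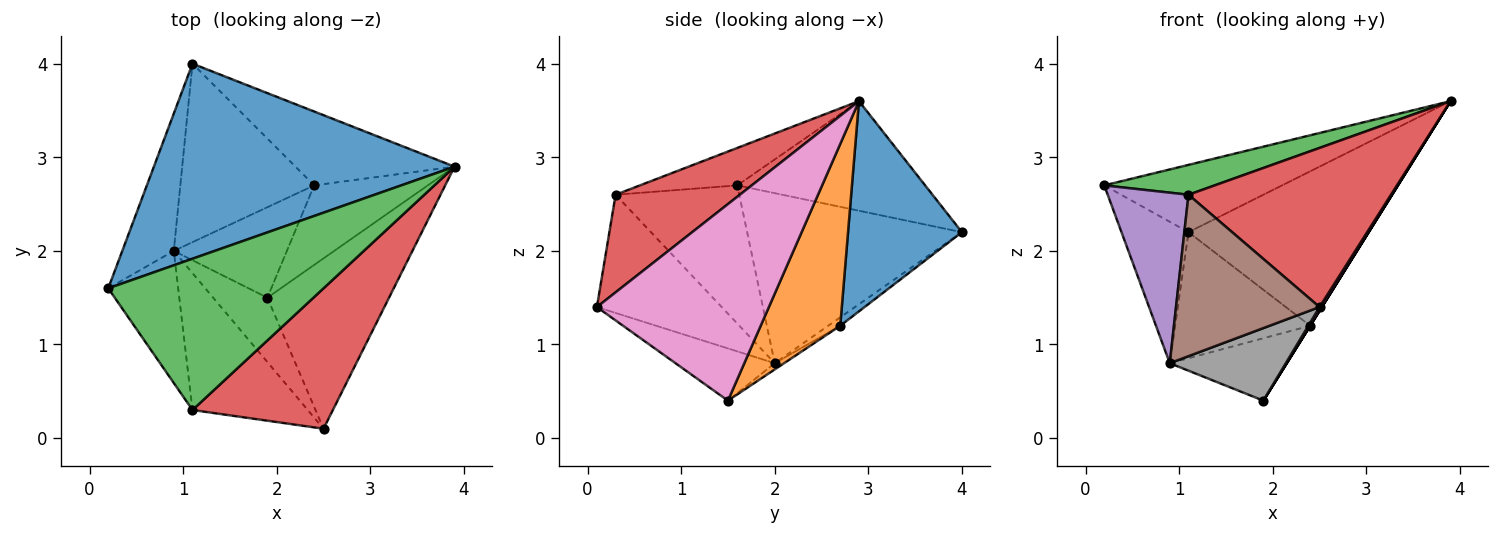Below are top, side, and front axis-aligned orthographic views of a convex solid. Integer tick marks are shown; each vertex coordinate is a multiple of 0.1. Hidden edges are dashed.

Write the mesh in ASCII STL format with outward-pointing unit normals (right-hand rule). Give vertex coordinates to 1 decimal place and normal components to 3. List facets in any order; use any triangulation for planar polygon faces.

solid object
 facet normal -0.326 0.308 0.894
  outer loop
   vertex 1.1 4.0 2.2
   vertex 0.2 1.6 2.7
   vertex 3.9 2.9 3.6
  endloop
 endfacet
 facet normal -0.917 0.286 -0.278
  outer loop
   vertex 0.9 2.0 0.8
   vertex 0.2 1.6 2.7
   vertex 1.1 4.0 2.2
  endloop
 endfacet
 facet normal -0.168 -0.191 0.967
  outer loop
   vertex 1.1 0.3 2.6
   vertex 3.9 2.9 3.6
   vertex 0.2 1.6 2.7
  endloop
 endfacet
 facet normal 0.418 -0.681 0.601
  outer loop
   vertex 1.1 0.3 2.6
   vertex 2.5 0.1 1.4
   vertex 3.9 2.9 3.6
  endloop
 endfacet
 facet normal -0.771 -0.504 -0.390
  outer loop
   vertex 1.1 0.3 2.6
   vertex 0.2 1.6 2.7
   vertex 0.9 2.0 0.8
  endloop
 endfacet
 facet normal -0.553 -0.636 -0.539
  outer loop
   vertex 1.1 0.3 2.6
   vertex 0.9 2.0 0.8
   vertex 2.5 0.1 1.4
  endloop
 endfacet
 facet normal 0.850 -0.012 -0.526
  outer loop
   vertex 1.9 1.5 0.4
   vertex 3.9 2.9 3.6
   vertex 2.5 0.1 1.4
  endloop
 endfacet
 facet normal -0.539 -0.630 -0.559
  outer loop
   vertex 1.9 1.5 0.4
   vertex 2.5 0.1 1.4
   vertex 0.9 2.0 0.8
  endloop
 endfacet
 facet normal -0.051 0.576 -0.816
  outer loop
   vertex 2.4 2.7 1.2
   vertex 0.9 2.0 0.8
   vertex 1.1 4.0 2.2
  endloop
 endfacet
 facet normal -0.045 0.567 -0.822
  outer loop
   vertex 2.4 2.7 1.2
   vertex 1.9 1.5 0.4
   vertex 0.9 2.0 0.8
  endloop
 endfacet
 facet normal 0.495 0.784 -0.375
  outer loop
   vertex 2.4 2.7 1.2
   vertex 1.1 4.0 2.2
   vertex 3.9 2.9 3.6
  endloop
 endfacet
 facet normal 0.848 0.000 -0.530
  outer loop
   vertex 2.4 2.7 1.2
   vertex 3.9 2.9 3.6
   vertex 1.9 1.5 0.4
  endloop
 endfacet
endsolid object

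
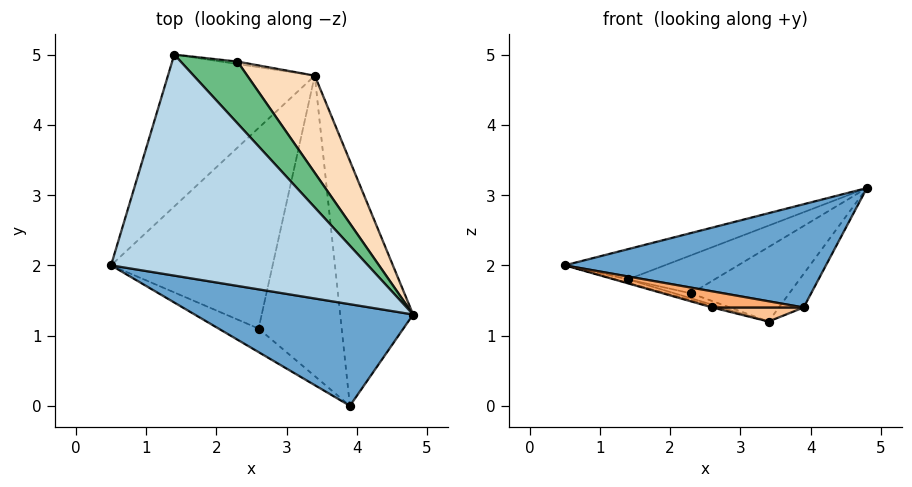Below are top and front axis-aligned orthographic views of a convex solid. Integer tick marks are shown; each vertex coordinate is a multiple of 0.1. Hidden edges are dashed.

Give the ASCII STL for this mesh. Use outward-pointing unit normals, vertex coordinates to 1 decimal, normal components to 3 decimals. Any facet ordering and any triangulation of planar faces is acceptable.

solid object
 facet normal -0.283 -0.684 0.673
  outer loop
   vertex 3.9 0.0 1.4
   vertex 4.8 1.3 3.1
   vertex 0.5 2.0 2.0
  endloop
 endfacet
 facet normal 0.859 0.070 -0.508
  outer loop
   vertex 3.9 0.0 1.4
   vertex 3.4 4.7 1.2
   vertex 4.8 1.3 3.1
  endloop
 endfacet
 facet normal -0.225 0.132 0.965
  outer loop
   vertex 1.4 5.0 1.8
   vertex 0.5 2.0 2.0
   vertex 4.8 1.3 3.1
  endloop
 endfacet
 facet normal -0.284 0.021 -0.958
  outer loop
   vertex 1.4 5.0 1.8
   vertex 3.4 4.7 1.2
   vertex 0.5 2.0 2.0
  endloop
 endfacet
 facet normal -0.272 0.007 -0.962
  outer loop
   vertex 2.6 1.1 1.4
   vertex 0.5 2.0 2.0
   vertex 3.4 4.7 1.2
  endloop
 endfacet
 facet normal -0.431 -0.510 -0.745
  outer loop
   vertex 2.6 1.1 1.4
   vertex 3.9 0.0 1.4
   vertex 0.5 2.0 2.0
  endloop
 endfacet
 facet normal -0.039 -0.047 -0.998
  outer loop
   vertex 2.6 1.1 1.4
   vertex 3.4 4.7 1.2
   vertex 3.9 0.0 1.4
  endloop
 endfacet
 facet normal 0.371 0.565 0.737
  outer loop
   vertex 2.3 4.9 1.6
   vertex 4.8 1.3 3.1
   vertex 3.4 4.7 1.2
  endloop
 endfacet
 facet normal 0.240 0.511 0.825
  outer loop
   vertex 2.3 4.9 1.6
   vertex 1.4 5.0 1.8
   vertex 4.8 1.3 3.1
  endloop
 endfacet
 facet normal 0.000 0.894 -0.447
  outer loop
   vertex 2.3 4.9 1.6
   vertex 3.4 4.7 1.2
   vertex 1.4 5.0 1.8
  endloop
 endfacet
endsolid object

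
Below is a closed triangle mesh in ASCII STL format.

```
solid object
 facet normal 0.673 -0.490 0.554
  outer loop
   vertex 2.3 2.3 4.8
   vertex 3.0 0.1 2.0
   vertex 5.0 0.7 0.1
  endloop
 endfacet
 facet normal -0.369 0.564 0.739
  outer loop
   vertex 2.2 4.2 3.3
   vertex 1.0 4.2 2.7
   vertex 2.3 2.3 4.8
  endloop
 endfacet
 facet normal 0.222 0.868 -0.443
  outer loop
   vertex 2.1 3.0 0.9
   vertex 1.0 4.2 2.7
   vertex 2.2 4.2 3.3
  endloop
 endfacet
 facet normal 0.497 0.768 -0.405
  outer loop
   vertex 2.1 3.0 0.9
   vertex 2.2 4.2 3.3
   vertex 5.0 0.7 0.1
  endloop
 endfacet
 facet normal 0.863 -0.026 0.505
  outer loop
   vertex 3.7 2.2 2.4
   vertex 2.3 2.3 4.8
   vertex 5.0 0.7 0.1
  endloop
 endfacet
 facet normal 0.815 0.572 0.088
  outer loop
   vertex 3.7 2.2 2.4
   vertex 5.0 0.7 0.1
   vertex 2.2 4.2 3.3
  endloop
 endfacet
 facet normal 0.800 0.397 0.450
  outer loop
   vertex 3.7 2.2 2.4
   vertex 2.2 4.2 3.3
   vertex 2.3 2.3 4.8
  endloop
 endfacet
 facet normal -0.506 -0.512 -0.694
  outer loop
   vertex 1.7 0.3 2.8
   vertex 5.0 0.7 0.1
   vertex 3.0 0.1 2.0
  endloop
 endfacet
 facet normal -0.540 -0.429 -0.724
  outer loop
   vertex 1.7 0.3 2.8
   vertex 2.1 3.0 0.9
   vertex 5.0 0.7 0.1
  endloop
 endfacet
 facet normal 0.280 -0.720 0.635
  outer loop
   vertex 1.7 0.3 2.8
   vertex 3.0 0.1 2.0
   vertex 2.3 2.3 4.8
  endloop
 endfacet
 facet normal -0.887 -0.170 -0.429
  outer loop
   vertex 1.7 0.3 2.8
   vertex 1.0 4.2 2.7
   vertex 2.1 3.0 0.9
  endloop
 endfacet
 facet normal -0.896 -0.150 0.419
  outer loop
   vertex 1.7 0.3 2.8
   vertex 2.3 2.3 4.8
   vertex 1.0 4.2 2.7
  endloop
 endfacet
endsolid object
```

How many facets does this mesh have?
12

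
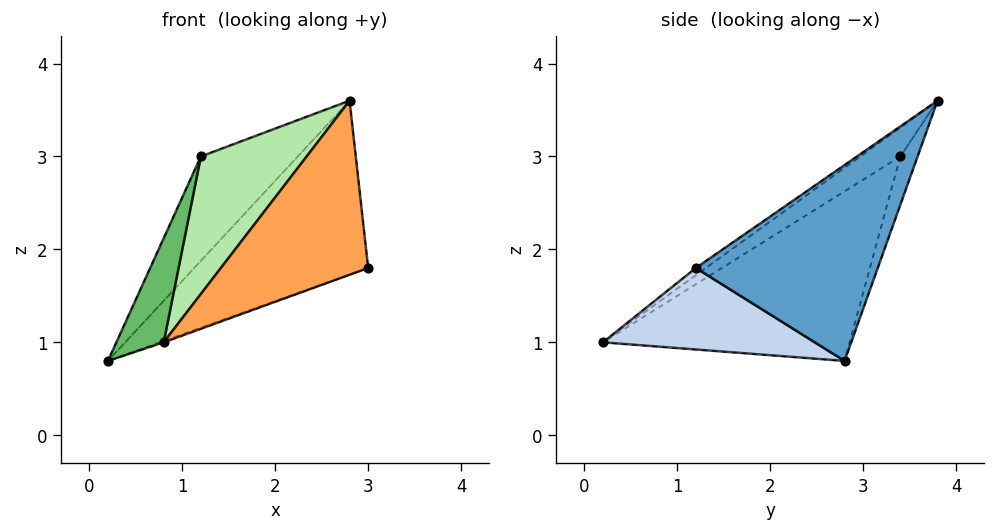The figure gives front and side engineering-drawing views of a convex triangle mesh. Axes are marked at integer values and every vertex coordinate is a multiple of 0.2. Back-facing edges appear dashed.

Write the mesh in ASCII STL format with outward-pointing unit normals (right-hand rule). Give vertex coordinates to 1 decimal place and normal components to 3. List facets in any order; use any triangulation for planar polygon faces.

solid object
 facet normal 0.532 0.509 -0.676
  outer loop
   vertex 2.8 3.8 3.6
   vertex 3.0 1.2 1.8
   vertex 0.2 2.8 0.8
  endloop
 endfacet
 facet normal 0.339 0.006 -0.941
  outer loop
   vertex 0.8 0.2 1.0
   vertex 0.2 2.8 0.8
   vertex 3.0 1.2 1.8
  endloop
 endfacet
 facet normal -0.039 -0.571 0.820
  outer loop
   vertex 0.8 0.2 1.0
   vertex 3.0 1.2 1.8
   vertex 2.8 3.8 3.6
  endloop
 endfacet
 facet normal -0.172 0.967 -0.186
  outer loop
   vertex 1.2 3.4 3.0
   vertex 2.8 3.8 3.6
   vertex 0.2 2.8 0.8
  endloop
 endfacet
 facet normal -0.879 -0.169 0.446
  outer loop
   vertex 1.2 3.4 3.0
   vertex 0.2 2.8 0.8
   vertex 0.8 0.2 1.0
  endloop
 endfacet
 facet normal -0.190 -0.503 0.843
  outer loop
   vertex 1.2 3.4 3.0
   vertex 0.8 0.2 1.0
   vertex 2.8 3.8 3.6
  endloop
 endfacet
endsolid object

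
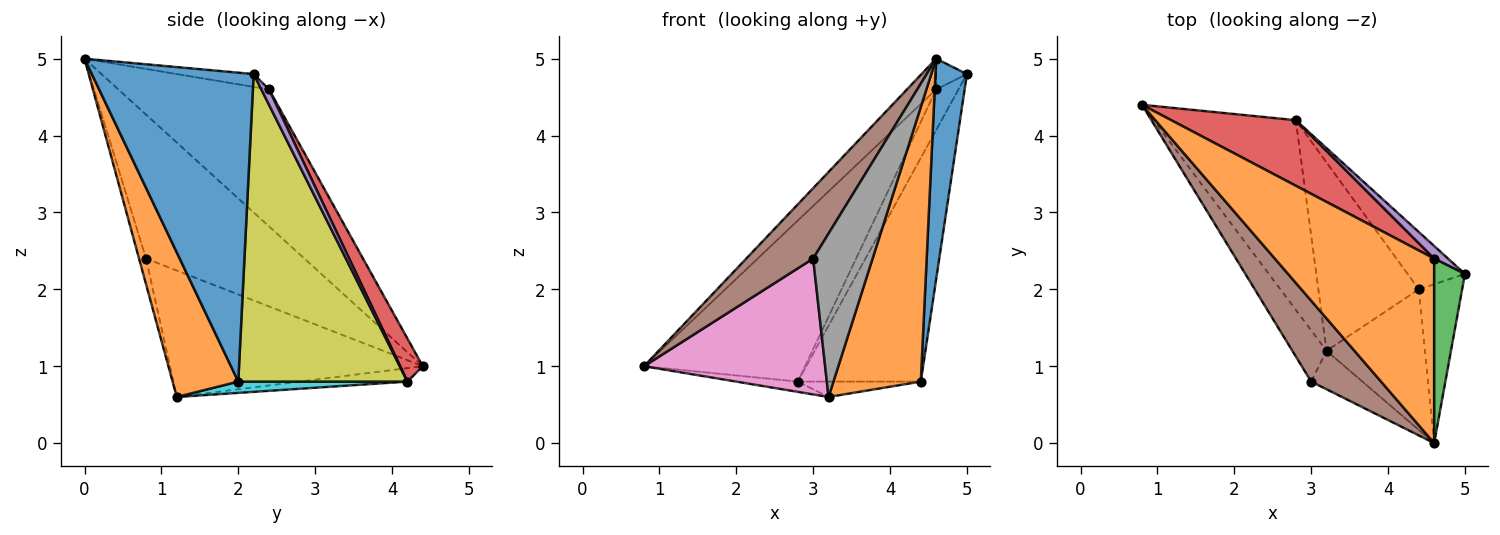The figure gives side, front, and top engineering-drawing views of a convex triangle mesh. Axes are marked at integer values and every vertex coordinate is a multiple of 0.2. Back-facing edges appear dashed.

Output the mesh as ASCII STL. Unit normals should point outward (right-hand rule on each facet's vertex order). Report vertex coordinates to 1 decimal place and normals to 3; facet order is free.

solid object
 facet normal -0.094 0.054 -0.994
  outer loop
   vertex 2.8 4.2 0.8
   vertex 3.2 1.2 0.6
   vertex 0.8 4.4 1.0
  endloop
 endfacet
 facet normal -0.647 0.125 0.752
  outer loop
   vertex 4.6 2.4 4.6
   vertex 0.8 4.4 1.0
   vertex 4.6 0.0 5.0
  endloop
 endfacet
 facet normal -0.380 0.152 0.912
  outer loop
   vertex 4.6 2.4 4.6
   vertex 4.6 0.0 5.0
   vertex 5.0 2.2 4.8
  endloop
 endfacet
 facet normal 0.129 0.918 0.374
  outer loop
   vertex 4.6 2.4 4.6
   vertex 2.8 4.2 0.8
   vertex 0.8 4.4 1.0
  endloop
 endfacet
 facet normal 0.313 0.907 0.282
  outer loop
   vertex 4.6 2.4 4.6
   vertex 5.0 2.2 4.8
   vertex 2.8 4.2 0.8
  endloop
 endfacet
 facet normal -0.841 -0.355 0.408
  outer loop
   vertex 3.0 0.8 2.4
   vertex 4.6 0.0 5.0
   vertex 0.8 4.4 1.0
  endloop
 endfacet
 facet normal -0.794 -0.569 -0.215
  outer loop
   vertex 3.0 0.8 2.4
   vertex 0.8 4.4 1.0
   vertex 3.2 1.2 0.6
  endloop
 endfacet
 facet normal -0.114 -0.967 -0.228
  outer loop
   vertex 3.0 0.8 2.4
   vertex 3.2 1.2 0.6
   vertex 4.6 0.0 5.0
  endloop
 endfacet
 facet normal 0.800 0.582 -0.149
  outer loop
   vertex 4.4 2.0 0.8
   vertex 2.8 4.2 0.8
   vertex 5.0 2.2 4.8
  endloop
 endfacet
 facet normal 0.111 0.081 -0.991
  outer loop
   vertex 4.4 2.0 0.8
   vertex 3.2 1.2 0.6
   vertex 2.8 4.2 0.8
  endloop
 endfacet
 facet normal 0.972 -0.189 -0.136
  outer loop
   vertex 4.4 2.0 0.8
   vertex 5.0 2.2 4.8
   vertex 4.6 0.0 5.0
  endloop
 endfacet
 facet normal 0.556 -0.740 -0.379
  outer loop
   vertex 4.4 2.0 0.8
   vertex 4.6 0.0 5.0
   vertex 3.2 1.2 0.6
  endloop
 endfacet
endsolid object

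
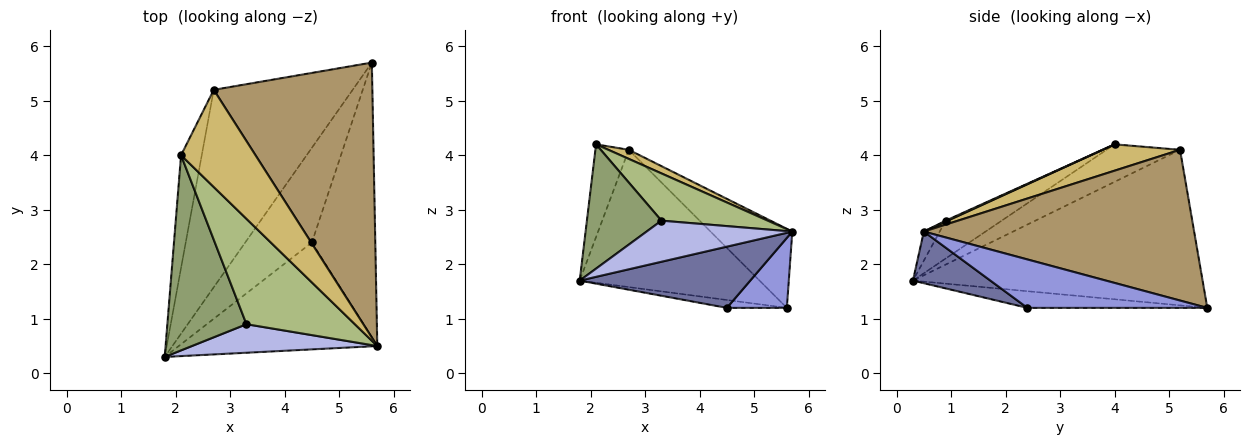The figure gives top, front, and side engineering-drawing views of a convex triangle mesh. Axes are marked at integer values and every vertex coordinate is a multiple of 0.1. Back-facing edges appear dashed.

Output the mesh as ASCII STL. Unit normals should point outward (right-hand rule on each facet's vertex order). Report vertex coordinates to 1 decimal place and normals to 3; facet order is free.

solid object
 facet normal 0.220 -0.485 -0.847
  outer loop
   vertex 4.5 2.4 1.2
   vertex 5.7 0.5 2.6
   vertex 1.8 0.3 1.7
  endloop
 endfacet
 facet normal -0.242 0.081 -0.967
  outer loop
   vertex 4.5 2.4 1.2
   vertex 1.8 0.3 1.7
   vertex 5.6 5.7 1.2
  endloop
 endfacet
 facet normal 0.595 -0.198 -0.779
  outer loop
   vertex 4.5 2.4 1.2
   vertex 5.6 5.7 1.2
   vertex 5.7 0.5 2.6
  endloop
 endfacet
 facet normal -0.089 -0.818 0.568
  outer loop
   vertex 3.3 0.9 2.8
   vertex 1.8 0.3 1.7
   vertex 5.7 0.5 2.6
  endloop
 endfacet
 facet normal -0.374 -0.498 0.782
  outer loop
   vertex 3.3 0.9 2.8
   vertex 2.1 4.0 4.2
   vertex 1.8 0.3 1.7
  endloop
 endfacet
 facet normal 0.008 -0.409 0.912
  outer loop
   vertex 3.3 0.9 2.8
   vertex 5.7 0.5 2.6
   vertex 2.1 4.0 4.2
  endloop
 endfacet
 facet normal -0.677 0.420 -0.604
  outer loop
   vertex 2.7 5.2 4.1
   vertex 5.6 5.7 1.2
   vertex 1.8 0.3 1.7
  endloop
 endfacet
 facet normal -0.814 0.369 -0.449
  outer loop
   vertex 2.7 5.2 4.1
   vertex 1.8 0.3 1.7
   vertex 2.1 4.0 4.2
  endloop
 endfacet
 facet normal 0.674 0.204 0.710
  outer loop
   vertex 2.7 5.2 4.1
   vertex 5.7 0.5 2.6
   vertex 5.6 5.7 1.2
  endloop
 endfacet
 facet normal 0.332 -0.088 0.939
  outer loop
   vertex 2.7 5.2 4.1
   vertex 2.1 4.0 4.2
   vertex 5.7 0.5 2.6
  endloop
 endfacet
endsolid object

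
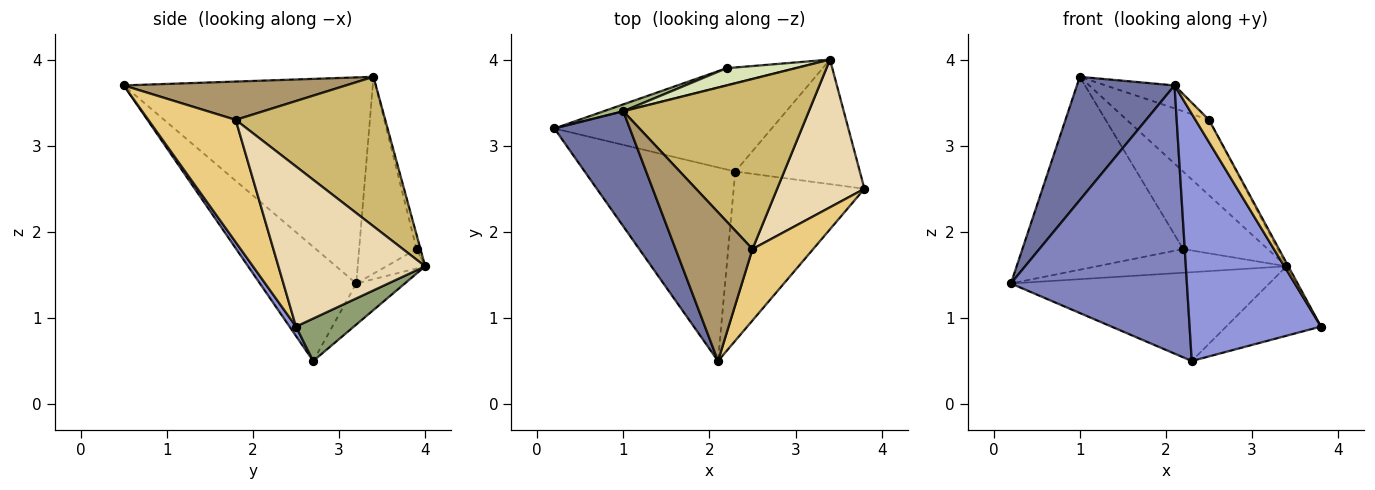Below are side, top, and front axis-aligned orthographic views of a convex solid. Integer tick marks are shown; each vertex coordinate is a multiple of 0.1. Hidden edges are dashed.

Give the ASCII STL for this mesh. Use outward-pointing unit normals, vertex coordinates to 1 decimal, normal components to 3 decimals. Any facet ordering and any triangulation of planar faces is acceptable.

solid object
 facet normal -0.881 -0.345 0.323
  outer loop
   vertex 1.0 3.4 3.8
   vertex 0.2 3.2 1.4
   vertex 2.1 0.5 3.7
  endloop
 endfacet
 facet normal -0.406 -0.741 -0.535
  outer loop
   vertex 2.3 2.7 0.5
   vertex 2.1 0.5 3.7
   vertex 0.2 3.2 1.4
  endloop
 endfacet
 facet normal 0.041 -0.825 -0.564
  outer loop
   vertex 2.3 2.7 0.5
   vertex 3.8 2.5 0.9
   vertex 2.1 0.5 3.7
  endloop
 endfacet
 facet normal -0.132 0.703 -0.699
  outer loop
   vertex 2.3 2.7 0.5
   vertex 0.2 3.2 1.4
   vertex 3.4 4.0 1.6
  endloop
 endfacet
 facet normal 0.285 0.467 -0.837
  outer loop
   vertex 2.3 2.7 0.5
   vertex 3.4 4.0 1.6
   vertex 3.8 2.5 0.9
  endloop
 endfacet
 facet normal -0.336 0.941 0.034
  outer loop
   vertex 2.2 3.9 1.8
   vertex 0.2 3.2 1.4
   vertex 1.0 3.4 3.8
  endloop
 endfacet
 facet normal -0.163 0.798 -0.580
  outer loop
   vertex 2.2 3.9 1.8
   vertex 3.4 4.0 1.6
   vertex 0.2 3.2 1.4
  endloop
 endfacet
 facet normal -0.045 0.975 0.217
  outer loop
   vertex 2.2 3.9 1.8
   vertex 1.0 3.4 3.8
   vertex 3.4 4.0 1.6
  endloop
 endfacet
 facet normal 0.442 0.137 0.887
  outer loop
   vertex 2.5 1.8 3.3
   vertex 1.0 3.4 3.8
   vertex 2.1 0.5 3.7
  endloop
 endfacet
 facet normal 0.593 0.326 0.736
  outer loop
   vertex 2.5 1.8 3.3
   vertex 3.4 4.0 1.6
   vertex 1.0 3.4 3.8
  endloop
 endfacet
 facet normal 0.887 -0.137 0.440
  outer loop
   vertex 2.5 1.8 3.3
   vertex 2.1 0.5 3.7
   vertex 3.8 2.5 0.9
  endloop
 endfacet
 facet normal 0.878 0.011 0.479
  outer loop
   vertex 2.5 1.8 3.3
   vertex 3.8 2.5 0.9
   vertex 3.4 4.0 1.6
  endloop
 endfacet
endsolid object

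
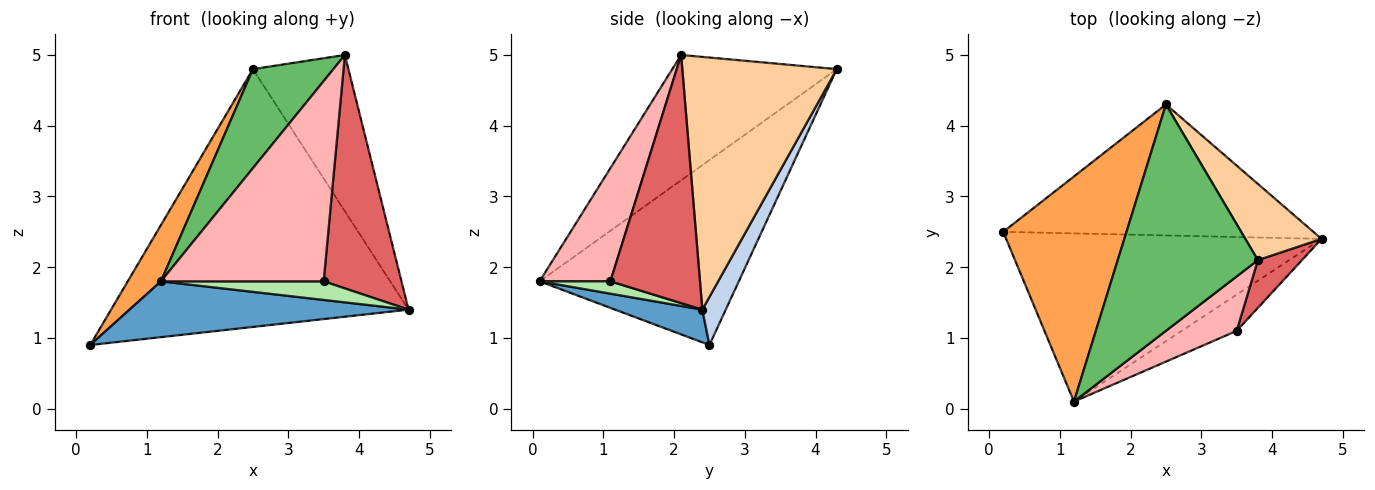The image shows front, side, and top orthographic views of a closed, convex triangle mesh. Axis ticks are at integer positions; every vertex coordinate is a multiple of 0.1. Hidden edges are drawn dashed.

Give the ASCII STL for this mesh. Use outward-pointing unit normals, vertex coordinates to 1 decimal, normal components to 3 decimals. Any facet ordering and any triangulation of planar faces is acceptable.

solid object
 facet normal 0.098 -0.313 -0.945
  outer loop
   vertex 1.2 0.1 1.8
   vertex 0.2 2.5 0.9
   vertex 4.7 2.4 1.4
  endloop
 endfacet
 facet normal 0.070 0.889 -0.452
  outer loop
   vertex 2.5 4.3 4.8
   vertex 4.7 2.4 1.4
   vertex 0.2 2.5 0.9
  endloop
 endfacet
 facet normal -0.824 -0.137 0.549
  outer loop
   vertex 2.5 4.3 4.8
   vertex 0.2 2.5 0.9
   vertex 1.2 0.1 1.8
  endloop
 endfacet
 facet normal 0.824 0.509 0.248
  outer loop
   vertex 3.8 2.1 5.0
   vertex 4.7 2.4 1.4
   vertex 2.5 4.3 4.8
  endloop
 endfacet
 facet normal -0.634 -0.310 0.709
  outer loop
   vertex 3.8 2.1 5.0
   vertex 2.5 4.3 4.8
   vertex 1.2 0.1 1.8
  endloop
 endfacet
 facet normal 0.195 -0.448 -0.872
  outer loop
   vertex 3.5 1.1 1.8
   vertex 1.2 0.1 1.8
   vertex 4.7 2.4 1.4
  endloop
 endfacet
 facet normal 0.748 -0.650 0.133
  outer loop
   vertex 3.5 1.1 1.8
   vertex 4.7 2.4 1.4
   vertex 3.8 2.1 5.0
  endloop
 endfacet
 facet normal 0.387 -0.890 0.242
  outer loop
   vertex 3.5 1.1 1.8
   vertex 3.8 2.1 5.0
   vertex 1.2 0.1 1.8
  endloop
 endfacet
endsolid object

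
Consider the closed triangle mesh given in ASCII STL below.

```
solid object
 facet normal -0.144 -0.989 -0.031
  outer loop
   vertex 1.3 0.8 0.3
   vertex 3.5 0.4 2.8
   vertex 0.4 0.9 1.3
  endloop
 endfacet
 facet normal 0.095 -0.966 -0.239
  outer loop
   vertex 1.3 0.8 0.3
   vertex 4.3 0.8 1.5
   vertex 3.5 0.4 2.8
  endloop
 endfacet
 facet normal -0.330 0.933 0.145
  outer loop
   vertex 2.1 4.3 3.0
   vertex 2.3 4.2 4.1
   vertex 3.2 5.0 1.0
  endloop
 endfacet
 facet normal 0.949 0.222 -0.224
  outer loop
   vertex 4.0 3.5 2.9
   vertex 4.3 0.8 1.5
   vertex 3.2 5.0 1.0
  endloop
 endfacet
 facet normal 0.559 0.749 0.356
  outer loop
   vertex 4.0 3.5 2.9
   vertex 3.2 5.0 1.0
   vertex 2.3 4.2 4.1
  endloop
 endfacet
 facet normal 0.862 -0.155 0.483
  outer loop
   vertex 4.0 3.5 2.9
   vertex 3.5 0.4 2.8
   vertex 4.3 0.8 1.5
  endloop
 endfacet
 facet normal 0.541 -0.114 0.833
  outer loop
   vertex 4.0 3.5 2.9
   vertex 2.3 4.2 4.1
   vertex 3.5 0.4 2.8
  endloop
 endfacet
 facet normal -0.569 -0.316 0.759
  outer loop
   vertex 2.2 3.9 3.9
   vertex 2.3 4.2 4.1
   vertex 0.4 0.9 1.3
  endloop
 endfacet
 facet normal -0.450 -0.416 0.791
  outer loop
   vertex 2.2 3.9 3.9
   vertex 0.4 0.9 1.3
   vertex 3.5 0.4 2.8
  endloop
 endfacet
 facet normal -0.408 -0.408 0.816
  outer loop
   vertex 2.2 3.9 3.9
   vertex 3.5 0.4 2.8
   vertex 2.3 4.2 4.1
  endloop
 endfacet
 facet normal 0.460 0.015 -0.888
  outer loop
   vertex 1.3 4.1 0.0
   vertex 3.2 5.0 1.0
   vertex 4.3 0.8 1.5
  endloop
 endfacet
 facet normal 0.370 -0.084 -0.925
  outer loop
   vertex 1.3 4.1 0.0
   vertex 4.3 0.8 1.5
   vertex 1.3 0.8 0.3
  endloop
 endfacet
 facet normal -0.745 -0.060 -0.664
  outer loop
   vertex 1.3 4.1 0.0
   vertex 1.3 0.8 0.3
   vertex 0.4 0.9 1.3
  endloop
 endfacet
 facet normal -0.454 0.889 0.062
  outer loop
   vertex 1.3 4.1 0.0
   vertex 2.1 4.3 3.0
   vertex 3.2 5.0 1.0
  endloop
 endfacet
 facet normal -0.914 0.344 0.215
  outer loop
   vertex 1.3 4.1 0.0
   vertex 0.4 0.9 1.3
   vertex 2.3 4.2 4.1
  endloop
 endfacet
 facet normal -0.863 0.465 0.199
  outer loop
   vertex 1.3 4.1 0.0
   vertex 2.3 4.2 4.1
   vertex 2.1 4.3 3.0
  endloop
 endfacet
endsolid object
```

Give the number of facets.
16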